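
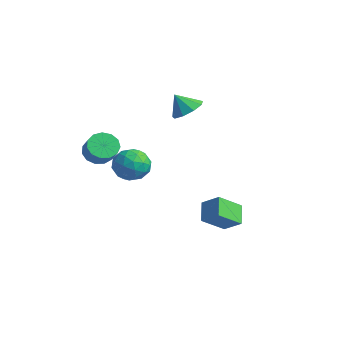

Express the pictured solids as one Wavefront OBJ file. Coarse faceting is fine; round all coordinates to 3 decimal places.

v -2.523 1.403 0.343
v -1.902 1.715 0.815
v -2.997 0.997 1.237
v -2.325 2.101 0.766
v -2.84 2.161 0.519
v -3.207 1.865 0.19
v -3.254 1.354 -0.067
v -2.959 0.865 -0.133
v -2.46 0.628 0.025
v -1.99 0.754 0.331
v -1.77 1.183 0.643
v 2.024 -1.194 -2.775
v 2.798 -0.863 -2.182
v 2.18 -0.068 -3.609
v 2.955 0.263 -3.016
v 2.725 -1.743 -3.384
v 3.5 -1.412 -2.791
v 2.882 -0.617 -4.218
v 3.656 -0.286 -3.625
v -3.548 -1.235 -2.049
v -2.888 -0.638 -2.401
v -2.652 -2.442 -2.419
v -1.992 -1.845 -2.771
v -2.155 -1.876 -1.829
v -2.709 -1.13 -1.6
v -2.831 -1.95 -3.22
v -3.385 -1.204 -2.991
v -2.445 -1.08 -3.125
v -2.028 -1.034 -2.265
v -3.512 -2.046 -2.555
v -3.095 -2 -1.695
v -3.297 -0.83 -2.192
v -2.243 -2.25 -2.628
v -2.339 -2.268 -2.074
v -1.952 -1.917 -2.281
v -3.191 -1.119 -1.722
v -2.804 -0.768 -1.929
v -2.373 -1.496 -1.592
v -2.736 -2.312 -2.891
v -2.349 -1.961 -3.098
v -3.588 -1.163 -2.539
v -3.201 -0.812 -2.746
v -3.167 -1.584 -3.228
v -2.649 -0.739 -2.825
v -2.122 -1.449 -3.042
v -2.615 -1.511 -3.306
v -2.94 -1.072 -3.172
v -2.403 -0.712 -2.32
v -1.877 -1.422 -2.537
v -1.973 -1.44 -1.983
v -2.298 -1.001 -1.849
v -2.143 -0.972 -2.745
v -3.663 -1.658 -2.283
v -3.137 -2.368 -2.5
v -3.242 -2.079 -2.971
v -3.567 -1.64 -2.837
v -3.418 -1.631 -1.778
v -2.891 -2.341 -1.995
v -2.6 -2.008 -1.648
v -2.925 -1.569 -1.514
v -3.397 -2.108 -2.075
v -2.652 -3.379 -0.93
v -2.284 -3.807 -1.424
v -1.521 -4.03 -0.664
v -1.888 -3.601 -0.17
v -2.128 -3.417 -1.466
v -1.365 -3.639 -0.706
v -2.139 -3.014 -1.338
v -1.376 -3.237 -0.578
v -2.312 -2.727 -1.081
v -1.549 -2.95 -0.32
v -2.593 -2.647 -0.775
v -1.83 -2.87 -0.015
v -2.892 -2.8 -0.519
v -2.129 -3.022 0.241
v -3.116 -3.136 -0.393
v -2.353 -3.358 0.367
v -3.191 -3.549 -0.438
v -2.428 -3.772 0.322
v -3.096 -3.908 -0.639
v -2.333 -4.131 0.121
v -2.859 -4.099 -0.933
v -2.096 -4.322 -0.172
v -2.557 -4.062 -1.225
v -1.794 -4.284 -0.465
f 2 1 4
f 2 4 3
f 4 1 5
f 4 5 3
f 5 1 6
f 5 6 3
f 6 1 7
f 6 7 3
f 7 1 8
f 7 8 3
f 8 1 9
f 8 9 3
f 9 1 10
f 9 10 3
f 10 1 11
f 10 11 3
f 11 1 2
f 11 2 3
f 13 15 12
f 16 13 12
f 12 15 14
f 14 16 12
f 13 19 15
f 17 13 16
f 17 19 13
f 15 19 14
f 18 16 14
f 14 19 18
f 18 17 16
f 19 17 18
f 20 57 36
f 57 31 60
f 36 60 25
f 57 60 36
f 20 36 32
f 36 25 37
f 32 37 21
f 36 37 32
f 20 32 41
f 32 21 42
f 41 42 27
f 32 42 41
f 20 41 53
f 41 27 56
f 53 56 30
f 41 56 53
f 20 53 57
f 53 30 61
f 57 61 31
f 53 61 57
f 21 37 48
f 37 25 51
f 48 51 29
f 37 51 48
f 25 60 38
f 60 31 59
f 38 59 24
f 60 59 38
f 31 61 58
f 61 30 54
f 58 54 22
f 61 54 58
f 30 56 55
f 56 27 43
f 55 43 26
f 56 43 55
f 27 42 47
f 42 21 44
f 47 44 28
f 42 44 47
f 23 49 35
f 49 29 50
f 35 50 24
f 49 50 35
f 23 35 33
f 35 24 34
f 33 34 22
f 35 34 33
f 23 33 40
f 33 22 39
f 40 39 26
f 33 39 40
f 23 40 45
f 40 26 46
f 45 46 28
f 40 46 45
f 23 45 49
f 45 28 52
f 49 52 29
f 45 52 49
f 24 50 38
f 50 29 51
f 38 51 25
f 50 51 38
f 22 34 58
f 34 24 59
f 58 59 31
f 34 59 58
f 26 39 55
f 39 22 54
f 55 54 30
f 39 54 55
f 28 46 47
f 46 26 43
f 47 43 27
f 46 43 47
f 29 52 48
f 52 28 44
f 48 44 21
f 52 44 48
f 63 62 66
f 63 66 64
f 64 66 67
f 64 67 65
f 66 62 68
f 66 68 67
f 67 68 69
f 67 69 65
f 68 62 70
f 68 70 69
f 69 70 71
f 69 71 65
f 70 62 72
f 70 72 71
f 71 72 73
f 71 73 65
f 72 62 74
f 72 74 73
f 73 74 75
f 73 75 65
f 74 62 76
f 74 76 75
f 75 76 77
f 75 77 65
f 76 62 78
f 76 78 77
f 77 78 79
f 77 79 65
f 78 62 80
f 78 80 79
f 79 80 81
f 79 81 65
f 80 62 82
f 80 82 81
f 81 82 83
f 81 83 65
f 82 62 84
f 82 84 83
f 83 84 85
f 83 85 65
f 84 62 63
f 84 63 85
f 85 63 64
f 85 64 65



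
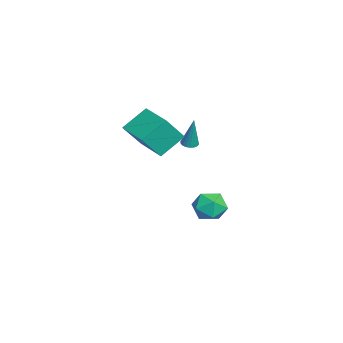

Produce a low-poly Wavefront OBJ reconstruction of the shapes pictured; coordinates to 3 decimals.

v -3.801 1.755 0.437
v -3.331 1.57 0.363
v -3.399 1.985 2.403
v -3.303 1.793 0.331
v -3.374 2.008 0.32
v -3.529 2.173 0.332
v -3.738 2.256 0.365
v -3.959 2.239 0.413
v -4.149 2.126 0.465
v -4.27 1.94 0.511
v -4.298 1.717 0.543
v -4.228 1.501 0.554
v -4.072 1.336 0.541
v -3.863 1.254 0.508
v -3.642 1.271 0.461
v -3.452 1.383 0.409
v -3.235 3.61 -4.057
v -2.431 3.349 -4.768
v -2.649 2.351 -2.932
v -1.845 2.09 -3.643
v -1.821 3.059 -3.114
v -2.183 3.837 -3.809
v -2.897 1.863 -3.891
v -3.259 2.641 -4.586
v -2.222 2.269 -4.665
v -1.557 3.008 -4.184
v -3.523 2.692 -3.516
v -2.858 3.431 -3.035
v -1.387 -0.847 1.648
v -0.839 -1.808 3.119
v -2.113 0.395 2.731
v -1.565 -0.566 4.201
v 0.465 0.226 1.659
v 1.013 -0.735 3.129
v -0.261 1.468 2.741
v 0.287 0.507 4.212
f 2 1 4
f 2 4 3
f 4 1 5
f 4 5 3
f 5 1 6
f 5 6 3
f 6 1 7
f 6 7 3
f 7 1 8
f 7 8 3
f 8 1 9
f 8 9 3
f 9 1 10
f 9 10 3
f 10 1 11
f 10 11 3
f 11 1 12
f 11 12 3
f 12 1 13
f 12 13 3
f 13 1 14
f 13 14 3
f 14 1 15
f 14 15 3
f 15 1 16
f 15 16 3
f 16 1 2
f 16 2 3
f 17 28 22
f 17 22 18
f 17 18 24
f 17 24 27
f 17 27 28
f 18 22 26
f 22 28 21
f 28 27 19
f 27 24 23
f 24 18 25
f 20 26 21
f 20 21 19
f 20 19 23
f 20 23 25
f 20 25 26
f 21 26 22
f 19 21 28
f 23 19 27
f 25 23 24
f 26 25 18
f 30 32 29
f 33 30 29
f 29 32 31
f 31 33 29
f 30 36 32
f 34 30 33
f 34 36 30
f 32 36 31
f 35 33 31
f 31 36 35
f 35 34 33
f 36 34 35



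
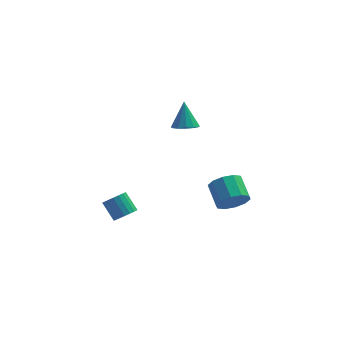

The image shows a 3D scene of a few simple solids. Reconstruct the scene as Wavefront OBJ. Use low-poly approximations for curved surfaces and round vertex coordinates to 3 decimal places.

v 1.607 3.503 1.274
v 2.037 3.861 1.089
v 1.573 4.117 2.386
v 1.751 4.006 1.001
v 1.419 3.99 1
v 1.147 3.82 1.085
v 1.02 3.549 1.231
v 1.08 3.264 1.391
v 1.307 3.054 1.513
v 1.629 2.987 1.56
v 1.944 3.084 1.516
v 2.152 3.314 1.396
v 2.187 3.603 1.236
v -0.886 3.222 -4.099
v -0.475 3.6 -4.136
v -0.943 4.177 -3.438
v -1.354 3.798 -3.401
v -0.637 3.677 -4.309
v -1.105 4.254 -3.61
v -0.849 3.664 -4.44
v -1.317 4.241 -3.741
v -1.068 3.564 -4.504
v -1.536 4.141 -3.805
v -1.25 3.395 -4.487
v -1.719 3.972 -3.788
v -1.361 3.193 -4.394
v -1.829 3.769 -3.695
v -1.378 2.995 -4.242
v -1.846 3.572 -3.544
v -1.297 2.843 -4.062
v -1.765 3.42 -3.364
v -1.135 2.766 -3.89
v -1.603 3.343 -3.191
v -0.923 2.779 -3.759
v -1.391 3.356 -3.06
v -0.704 2.879 -3.695
v -1.172 3.456 -2.996
v -0.521 3.048 -3.712
v -0.99 3.625 -3.013
v -0.411 3.251 -3.805
v -0.879 3.827 -3.106
v -0.394 3.448 -3.956
v -0.862 4.025 -3.258
v 3.555 2.658 -2.896
v 3.878 2.413 -2.253
v 3.588 3.378 -1.741
v 3.265 3.622 -2.384
v 4.204 2.643 -2.501
v 3.914 3.608 -1.989
v 4.282 2.878 -2.9
v 3.993 3.843 -2.388
v 4.083 3.029 -3.297
v 3.793 3.994 -2.785
v 3.682 3.038 -3.542
v 3.392 4.003 -3.03
v 3.232 2.902 -3.539
v 2.942 3.867 -3.027
v 2.906 2.672 -3.291
v 2.616 3.637 -2.779
v 2.827 2.437 -2.892
v 2.538 3.402 -2.38
v 3.027 2.286 -2.495
v 2.737 3.251 -1.983
v 3.428 2.277 -2.25
v 3.138 3.242 -1.738
f 2 1 4
f 2 4 3
f 4 1 5
f 4 5 3
f 5 1 6
f 5 6 3
f 6 1 7
f 6 7 3
f 7 1 8
f 7 8 3
f 8 1 9
f 8 9 3
f 9 1 10
f 9 10 3
f 10 1 11
f 10 11 3
f 11 1 12
f 11 12 3
f 12 1 13
f 12 13 3
f 13 1 2
f 13 2 3
f 15 14 18
f 15 18 16
f 16 18 19
f 16 19 17
f 18 14 20
f 18 20 19
f 19 20 21
f 19 21 17
f 20 14 22
f 20 22 21
f 21 22 23
f 21 23 17
f 22 14 24
f 22 24 23
f 23 24 25
f 23 25 17
f 24 14 26
f 24 26 25
f 25 26 27
f 25 27 17
f 26 14 28
f 26 28 27
f 27 28 29
f 27 29 17
f 28 14 30
f 28 30 29
f 29 30 31
f 29 31 17
f 30 14 32
f 30 32 31
f 31 32 33
f 31 33 17
f 32 14 34
f 32 34 33
f 33 34 35
f 33 35 17
f 34 14 36
f 34 36 35
f 35 36 37
f 35 37 17
f 36 14 38
f 36 38 37
f 37 38 39
f 37 39 17
f 38 14 40
f 38 40 39
f 39 40 41
f 39 41 17
f 40 14 42
f 40 42 41
f 41 42 43
f 41 43 17
f 42 14 15
f 42 15 43
f 43 15 16
f 43 16 17
f 45 44 48
f 45 48 46
f 46 48 49
f 46 49 47
f 48 44 50
f 48 50 49
f 49 50 51
f 49 51 47
f 50 44 52
f 50 52 51
f 51 52 53
f 51 53 47
f 52 44 54
f 52 54 53
f 53 54 55
f 53 55 47
f 54 44 56
f 54 56 55
f 55 56 57
f 55 57 47
f 56 44 58
f 56 58 57
f 57 58 59
f 57 59 47
f 58 44 60
f 58 60 59
f 59 60 61
f 59 61 47
f 60 44 62
f 60 62 61
f 61 62 63
f 61 63 47
f 62 44 64
f 62 64 63
f 63 64 65
f 63 65 47
f 64 44 45
f 64 45 65
f 65 45 46
f 65 46 47



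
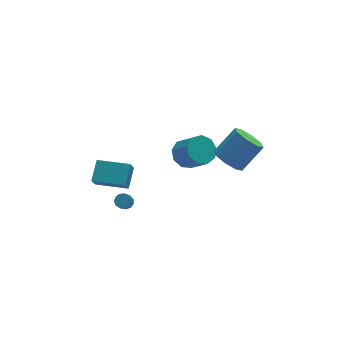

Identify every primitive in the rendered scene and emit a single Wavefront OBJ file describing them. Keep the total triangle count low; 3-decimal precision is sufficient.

v 0.834 0.584 0.393
v 1.785 0.704 0.077
v 2.338 -0.385 1.331
v 1.386 -0.504 1.647
v 1.634 1.178 0.556
v 2.187 0.09 1.81
v 1.108 1.375 0.958
v 1.661 0.287 2.212
v 0.454 1.201 1.096
v 1.006 0.113 2.35
v -0.023 0.739 0.905
v 0.53 -0.349 2.159
v -0.099 0.204 0.474
v 0.454 -0.884 1.728
v 0.262 -0.153 0.006
v 0.815 -1.241 1.26
v 0.89 -0.165 -0.282
v 1.443 -1.253 0.972
v 1.492 0.173 -0.254
v 2.044 -0.915 1
v 2.4 -2.042 1.693
v 3.14 -2.108 0.965
v 4.56 -1.784 2.379
v 3.82 -1.718 3.107
v 2.874 -1.364 1.062
v 4.294 -1.04 2.476
v 2.33 -1.017 1.528
v 3.75 -0.693 2.943
v 1.827 -1.271 2.091
v 3.247 -0.947 3.506
v 1.66 -1.976 2.421
v 3.08 -1.652 3.835
v 1.926 -2.72 2.324
v 3.346 -2.396 3.738
v 2.47 -3.067 1.857
v 3.89 -2.743 3.272
v 2.973 -2.813 1.294
v 4.393 -2.489 2.709
v -3.286 -0.317 -1.989
v -2.866 -0.601 -2.038
v -3.233 -1.307 -1.1
v -3.654 -1.023 -1.051
v -2.8 -0.391 -1.854
v -3.168 -1.096 -0.916
v -2.889 -0.157 -1.713
v -3.256 -0.862 -0.775
v -3.104 0.026 -1.659
v -3.471 -0.679 -0.721
v -3.377 0.1 -1.71
v -3.744 -0.605 -0.772
v -3.621 0.042 -1.85
v -3.988 -0.664 -0.912
v -3.759 -0.131 -2.034
v -4.126 -0.836 -1.096
v -3.747 -0.363 -2.204
v -4.114 -1.068 -1.266
v -3.588 -0.58 -2.305
v -3.956 -1.285 -1.367
v -3.334 -0.714 -2.306
v -3.702 -1.419 -1.368
v -3.065 -0.722 -2.207
v -3.432 -1.427 -1.269
v -4.809 0.556 -0.579
v -5.132 0.206 0.231
v -4.119 1.625 0.157
v -4.442 1.275 0.967
v -3.158 -0.615 -0.427
v -3.481 -0.965 0.383
v -2.468 0.454 0.309
v -2.791 0.104 1.119
f 2 1 5
f 2 5 3
f 3 5 6
f 3 6 4
f 5 1 7
f 5 7 6
f 6 7 8
f 6 8 4
f 7 1 9
f 7 9 8
f 8 9 10
f 8 10 4
f 9 1 11
f 9 11 10
f 10 11 12
f 10 12 4
f 11 1 13
f 11 13 12
f 12 13 14
f 12 14 4
f 13 1 15
f 13 15 14
f 14 15 16
f 14 16 4
f 15 1 17
f 15 17 16
f 16 17 18
f 16 18 4
f 17 1 19
f 17 19 18
f 18 19 20
f 18 20 4
f 19 1 2
f 19 2 20
f 20 2 3
f 20 3 4
f 22 21 25
f 22 25 23
f 23 25 26
f 23 26 24
f 25 21 27
f 25 27 26
f 26 27 28
f 26 28 24
f 27 21 29
f 27 29 28
f 28 29 30
f 28 30 24
f 29 21 31
f 29 31 30
f 30 31 32
f 30 32 24
f 31 21 33
f 31 33 32
f 32 33 34
f 32 34 24
f 33 21 35
f 33 35 34
f 34 35 36
f 34 36 24
f 35 21 37
f 35 37 36
f 36 37 38
f 36 38 24
f 37 21 22
f 37 22 38
f 38 22 23
f 38 23 24
f 40 39 43
f 40 43 41
f 41 43 44
f 41 44 42
f 43 39 45
f 43 45 44
f 44 45 46
f 44 46 42
f 45 39 47
f 45 47 46
f 46 47 48
f 46 48 42
f 47 39 49
f 47 49 48
f 48 49 50
f 48 50 42
f 49 39 51
f 49 51 50
f 50 51 52
f 50 52 42
f 51 39 53
f 51 53 52
f 52 53 54
f 52 54 42
f 53 39 55
f 53 55 54
f 54 55 56
f 54 56 42
f 55 39 57
f 55 57 56
f 56 57 58
f 56 58 42
f 57 39 59
f 57 59 58
f 58 59 60
f 58 60 42
f 59 39 61
f 59 61 60
f 60 61 62
f 60 62 42
f 61 39 40
f 61 40 62
f 62 40 41
f 62 41 42
f 64 66 63
f 67 64 63
f 63 66 65
f 65 67 63
f 64 70 66
f 68 64 67
f 68 70 64
f 66 70 65
f 69 67 65
f 65 70 69
f 69 68 67
f 70 68 69



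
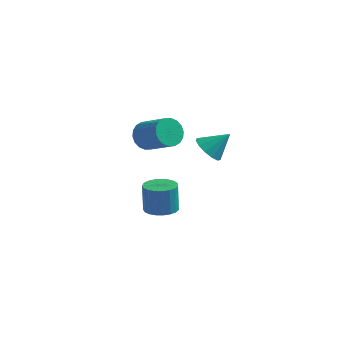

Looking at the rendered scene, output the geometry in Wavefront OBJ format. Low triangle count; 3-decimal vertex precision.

v 0.779 3.473 0.966
v 1.304 3.964 0.2
v 1.901 4.127 2.154
v 0.888 4.342 0.386
v 0.437 4.443 0.755
v 0.095 4.237 1.192
v -0.03 3.788 1.556
v 0.102 3.24 1.734
v 0.449 2.765 1.667
v 0.901 2.515 1.378
v 1.314 2.57 0.958
v 1.557 2.911 0.541
v 1.553 3.431 0.258
v -2.114 1.003 3.015
v -1.495 1.494 2.386
v 0.193 0.789 3.496
v -0.426 0.297 4.125
v -1.577 1.8 2.705
v 0.111 1.095 3.815
v -1.765 1.948 3.085
v -0.077 1.242 4.196
v -2.023 1.909 3.452
v -0.335 1.203 4.562
v -2.298 1.69 3.732
v -0.61 0.984 4.842
v -2.537 1.335 3.87
v -0.849 0.63 4.98
v -2.692 0.915 3.838
v -1.004 0.209 4.948
v -2.733 0.511 3.644
v -1.045 -0.194 4.754
v -2.651 0.205 3.325
v -0.963 -0.5 4.435
v -2.463 0.058 2.944
v -0.775 -0.648 4.055
v -2.205 0.097 2.578
v -0.517 -0.609 3.688
v -1.93 0.316 2.298
v -0.242 -0.39 3.408
v -1.691 0.67 2.16
v -0.003 -0.035 3.27
v -1.536 1.091 2.192
v 0.152 0.385 3.302
v -1.938 2.882 -4.56
v -1.053 3.483 -4.577
v -1.216 3.778 -2.677
v -2.102 3.178 -2.66
v -1.371 3.785 -4.652
v -1.534 4.08 -2.751
v -1.787 3.931 -4.71
v -1.951 4.226 -2.81
v -2.23 3.896 -4.743
v -2.393 4.191 -2.842
v -2.621 3.685 -4.744
v -2.785 3.98 -2.843
v -2.895 3.336 -4.713
v -3.059 3.631 -2.813
v -3.004 2.908 -4.656
v -3.167 3.203 -2.755
v -2.928 2.476 -4.582
v -3.091 2.771 -2.682
v -2.681 2.114 -4.505
v -2.844 2.409 -2.604
v -2.305 1.885 -4.437
v -2.469 2.18 -2.537
v -1.867 1.828 -4.39
v -2.03 2.124 -2.49
v -1.44 1.954 -4.373
v -1.604 2.249 -2.473
v -1.1 2.24 -4.388
v -1.263 2.535 -2.488
v -0.904 2.637 -4.433
v -1.068 2.933 -2.533
v -0.888 3.077 -4.5
v -1.051 3.372 -2.6
f 2 1 4
f 2 4 3
f 4 1 5
f 4 5 3
f 5 1 6
f 5 6 3
f 6 1 7
f 6 7 3
f 7 1 8
f 7 8 3
f 8 1 9
f 8 9 3
f 9 1 10
f 9 10 3
f 10 1 11
f 10 11 3
f 11 1 12
f 11 12 3
f 12 1 13
f 12 13 3
f 13 1 2
f 13 2 3
f 15 14 18
f 15 18 16
f 16 18 19
f 16 19 17
f 18 14 20
f 18 20 19
f 19 20 21
f 19 21 17
f 20 14 22
f 20 22 21
f 21 22 23
f 21 23 17
f 22 14 24
f 22 24 23
f 23 24 25
f 23 25 17
f 24 14 26
f 24 26 25
f 25 26 27
f 25 27 17
f 26 14 28
f 26 28 27
f 27 28 29
f 27 29 17
f 28 14 30
f 28 30 29
f 29 30 31
f 29 31 17
f 30 14 32
f 30 32 31
f 31 32 33
f 31 33 17
f 32 14 34
f 32 34 33
f 33 34 35
f 33 35 17
f 34 14 36
f 34 36 35
f 35 36 37
f 35 37 17
f 36 14 38
f 36 38 37
f 37 38 39
f 37 39 17
f 38 14 40
f 38 40 39
f 39 40 41
f 39 41 17
f 40 14 42
f 40 42 41
f 41 42 43
f 41 43 17
f 42 14 15
f 42 15 43
f 43 15 16
f 43 16 17
f 45 44 48
f 45 48 46
f 46 48 49
f 46 49 47
f 48 44 50
f 48 50 49
f 49 50 51
f 49 51 47
f 50 44 52
f 50 52 51
f 51 52 53
f 51 53 47
f 52 44 54
f 52 54 53
f 53 54 55
f 53 55 47
f 54 44 56
f 54 56 55
f 55 56 57
f 55 57 47
f 56 44 58
f 56 58 57
f 57 58 59
f 57 59 47
f 58 44 60
f 58 60 59
f 59 60 61
f 59 61 47
f 60 44 62
f 60 62 61
f 61 62 63
f 61 63 47
f 62 44 64
f 62 64 63
f 63 64 65
f 63 65 47
f 64 44 66
f 64 66 65
f 65 66 67
f 65 67 47
f 66 44 68
f 66 68 67
f 67 68 69
f 67 69 47
f 68 44 70
f 68 70 69
f 69 70 71
f 69 71 47
f 70 44 72
f 70 72 71
f 71 72 73
f 71 73 47
f 72 44 74
f 72 74 73
f 73 74 75
f 73 75 47
f 74 44 45
f 74 45 75
f 75 45 46
f 75 46 47



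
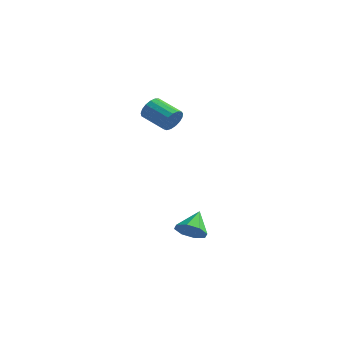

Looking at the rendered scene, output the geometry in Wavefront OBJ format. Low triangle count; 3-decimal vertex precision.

v 3.983 -2.393 -0.152
v 4.577 -2.575 0.286
v 3.757 -1.387 0.572
v 4.724 -2.225 -0.155
v 4.437 -1.974 -0.594
v 3.884 -1.968 -0.774
v 3.389 -2.212 -0.59
v 3.241 -2.561 -0.149
v 3.528 -2.813 0.29
v 4.081 -2.818 0.471
v -1.185 3.67 2.94
v -0.976 4.024 3.469
v -2.346 4.144 3.929
v -2.555 3.79 3.4
v -1.032 4.247 3.245
v -2.402 4.367 3.705
v -1.123 4.337 2.951
v -2.493 4.457 3.411
v -1.228 4.275 2.654
v -2.598 4.395 3.115
v -1.323 4.074 2.423
v -2.693 4.194 2.884
v -1.387 3.78 2.31
v -2.757 3.9 2.771
v -1.404 3.461 2.342
v -2.774 3.582 2.802
v -1.372 3.191 2.51
v -2.741 3.311 2.971
v -1.296 3.03 2.777
v -2.666 3.15 3.238
v -1.195 3.015 3.081
v -2.565 3.135 3.542
v -1.092 3.151 3.353
v -2.462 3.271 3.813
v -1.01 3.405 3.53
v -2.38 3.525 3.99
v -0.968 3.721 3.572
v -2.338 3.841 4.032
f 2 1 4
f 2 4 3
f 4 1 5
f 4 5 3
f 5 1 6
f 5 6 3
f 6 1 7
f 6 7 3
f 7 1 8
f 7 8 3
f 8 1 9
f 8 9 3
f 9 1 10
f 9 10 3
f 10 1 2
f 10 2 3
f 12 11 15
f 12 15 13
f 13 15 16
f 13 16 14
f 15 11 17
f 15 17 16
f 16 17 18
f 16 18 14
f 17 11 19
f 17 19 18
f 18 19 20
f 18 20 14
f 19 11 21
f 19 21 20
f 20 21 22
f 20 22 14
f 21 11 23
f 21 23 22
f 22 23 24
f 22 24 14
f 23 11 25
f 23 25 24
f 24 25 26
f 24 26 14
f 25 11 27
f 25 27 26
f 26 27 28
f 26 28 14
f 27 11 29
f 27 29 28
f 28 29 30
f 28 30 14
f 29 11 31
f 29 31 30
f 30 31 32
f 30 32 14
f 31 11 33
f 31 33 32
f 32 33 34
f 32 34 14
f 33 11 35
f 33 35 34
f 34 35 36
f 34 36 14
f 35 11 37
f 35 37 36
f 36 37 38
f 36 38 14
f 37 11 12
f 37 12 38
f 38 12 13
f 38 13 14



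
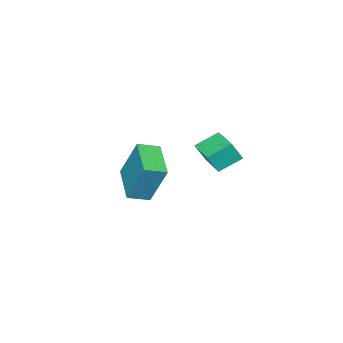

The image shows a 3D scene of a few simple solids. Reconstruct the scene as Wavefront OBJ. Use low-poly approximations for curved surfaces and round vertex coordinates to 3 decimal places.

v 1.465 -4.667 -1.512
v 1.455 -3.898 0.137
v 0.794 -4.138 -1.763
v 0.784 -3.369 -0.113
v 2.536 -3.551 -2.027
v 2.526 -2.782 -0.377
v 1.865 -3.022 -2.277
v 1.855 -2.253 -0.628
v 2.307 -0.312 0.828
v 2.638 -0.548 1.575
v 1.574 0.171 1.306
v 1.904 -0.065 2.053
v 2.976 0.685 0.847
v 3.306 0.449 1.594
v 2.242 1.168 1.325
v 2.573 0.932 2.072
f 2 4 1
f 5 2 1
f 1 4 3
f 3 5 1
f 2 8 4
f 6 2 5
f 6 8 2
f 4 8 3
f 7 5 3
f 3 8 7
f 7 6 5
f 8 6 7
f 10 12 9
f 13 10 9
f 9 12 11
f 11 13 9
f 10 16 12
f 14 10 13
f 14 16 10
f 12 16 11
f 15 13 11
f 11 16 15
f 15 14 13
f 16 14 15



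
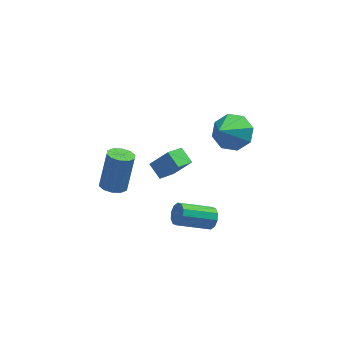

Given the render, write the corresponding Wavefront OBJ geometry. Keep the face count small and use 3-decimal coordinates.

v -2.949 0.3 0.327
v -2.583 0.712 0.118
v -2.264 1.233 1.704
v -2.631 0.82 1.913
v -2.917 0.858 0.137
v -2.598 1.378 1.724
v -3.263 0.79 0.229
v -2.945 1.31 1.816
v -3.49 0.535 0.358
v -3.171 1.055 1.945
v -3.51 0.19 0.475
v -3.191 0.71 2.062
v -3.316 -0.113 0.536
v -2.997 0.408 2.122
v -2.982 -0.258 0.516
v -2.663 0.262 2.103
v -2.635 -0.19 0.424
v -2.317 0.33 2.011
v -2.409 0.065 0.295
v -2.09 0.585 1.882
v -2.389 0.41 0.178
v -2.07 0.93 1.765
v -0.364 1.2 0.664
v -0.786 1.766 1.061
v -1.109 1.23 -0.172
v -1.532 1.796 0.225
v 0.192 1.944 0.195
v -0.231 2.51 0.592
v -0.554 1.974 -0.641
v -0.976 2.54 -0.244
v 1.785 1.508 2.702
v 2.236 1.96 3.293
v 1.195 0.192 4.158
v 1.608 2.175 3.232
v 1.084 1.998 2.861
v 0.971 1.535 2.396
v 1.334 1.056 2.111
v 1.962 0.842 2.171
v 2.486 1.018 2.543
v 2.599 1.481 3.007
v 0.975 0.461 -2.086
v 1.21 0.081 -1.801
v -0.18 -0.261 -1.11
v -0.415 0.119 -1.394
v 1.227 0.36 -1.63
v -0.164 0.018 -0.939
v 1.147 0.677 -1.634
v -0.243 0.336 -0.942
v 1.002 0.912 -1.809
v -0.389 0.571 -1.118
v 0.846 0.975 -2.091
v -0.544 0.633 -1.399
v 0.74 0.841 -2.37
v -0.65 0.499 -1.679
v 0.724 0.562 -2.541
v -0.667 0.22 -1.85
v 0.803 0.244 -2.538
v -0.587 -0.097 -1.846
v 0.949 0.009 -2.362
v -0.442 -0.332 -1.671
v 1.104 -0.053 -2.081
v -0.286 -0.395 -1.389
f 2 1 5
f 2 5 3
f 3 5 6
f 3 6 4
f 5 1 7
f 5 7 6
f 6 7 8
f 6 8 4
f 7 1 9
f 7 9 8
f 8 9 10
f 8 10 4
f 9 1 11
f 9 11 10
f 10 11 12
f 10 12 4
f 11 1 13
f 11 13 12
f 12 13 14
f 12 14 4
f 13 1 15
f 13 15 14
f 14 15 16
f 14 16 4
f 15 1 17
f 15 17 16
f 16 17 18
f 16 18 4
f 17 1 19
f 17 19 18
f 18 19 20
f 18 20 4
f 19 1 21
f 19 21 20
f 20 21 22
f 20 22 4
f 21 1 2
f 21 2 22
f 22 2 3
f 22 3 4
f 24 26 23
f 27 24 23
f 23 26 25
f 25 27 23
f 24 30 26
f 28 24 27
f 28 30 24
f 26 30 25
f 29 27 25
f 25 30 29
f 29 28 27
f 30 28 29
f 32 31 34
f 32 34 33
f 34 31 35
f 34 35 33
f 35 31 36
f 35 36 33
f 36 31 37
f 36 37 33
f 37 31 38
f 37 38 33
f 38 31 39
f 38 39 33
f 39 31 40
f 39 40 33
f 40 31 32
f 40 32 33
f 42 41 45
f 42 45 43
f 43 45 46
f 43 46 44
f 45 41 47
f 45 47 46
f 46 47 48
f 46 48 44
f 47 41 49
f 47 49 48
f 48 49 50
f 48 50 44
f 49 41 51
f 49 51 50
f 50 51 52
f 50 52 44
f 51 41 53
f 51 53 52
f 52 53 54
f 52 54 44
f 53 41 55
f 53 55 54
f 54 55 56
f 54 56 44
f 55 41 57
f 55 57 56
f 56 57 58
f 56 58 44
f 57 41 59
f 57 59 58
f 58 59 60
f 58 60 44
f 59 41 61
f 59 61 60
f 60 61 62
f 60 62 44
f 61 41 42
f 61 42 62
f 62 42 43
f 62 43 44



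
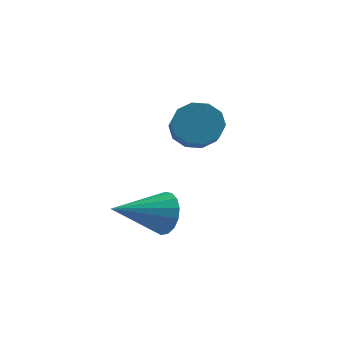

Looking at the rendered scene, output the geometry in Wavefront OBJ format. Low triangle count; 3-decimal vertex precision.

v 0.047 0.181 1.186
v 0.378 -0.145 0.474
v 0.803 -1.087 1.102
v 0.473 -0.761 1.814
v 0.74 0.166 0.694
v 1.166 -0.777 1.322
v 0.838 0.482 1.102
v 1.263 -0.46 1.73
v 0.633 0.683 1.542
v 1.059 -0.259 2.17
v 0.205 0.693 1.846
v 0.631 -0.249 2.474
v -0.283 0.507 1.898
v 0.142 -0.435 2.526
v -0.646 0.197 1.678
v -0.22 -0.746 2.306
v -0.743 -0.12 1.27
v -0.318 -1.062 1.898
v -0.539 -0.321 0.83
v -0.113 -1.263 1.458
v -0.111 -0.331 0.526
v 0.315 -1.273 1.154
v 0.238 -3.118 -1.068
v 0.654 -3.179 -0.352
v -0.978 -4.422 -0.472
v 0.385 -2.896 -0.282
v 0.082 -2.663 -0.391
v -0.185 -2.535 -0.656
v -0.355 -2.54 -1.015
v -0.389 -2.678 -1.386
v -0.279 -2.916 -1.684
v -0.051 -3.201 -1.841
v 0.244 -3.467 -1.821
v 0.537 -3.653 -1.628
v 0.762 -3.716 -1.307
v 0.867 -3.642 -0.931
v 0.828 -3.449 -0.586
f 2 1 5
f 2 5 3
f 3 5 6
f 3 6 4
f 5 1 7
f 5 7 6
f 6 7 8
f 6 8 4
f 7 1 9
f 7 9 8
f 8 9 10
f 8 10 4
f 9 1 11
f 9 11 10
f 10 11 12
f 10 12 4
f 11 1 13
f 11 13 12
f 12 13 14
f 12 14 4
f 13 1 15
f 13 15 14
f 14 15 16
f 14 16 4
f 15 1 17
f 15 17 16
f 16 17 18
f 16 18 4
f 17 1 19
f 17 19 18
f 18 19 20
f 18 20 4
f 19 1 21
f 19 21 20
f 20 21 22
f 20 22 4
f 21 1 2
f 21 2 22
f 22 2 3
f 22 3 4
f 24 23 26
f 24 26 25
f 26 23 27
f 26 27 25
f 27 23 28
f 27 28 25
f 28 23 29
f 28 29 25
f 29 23 30
f 29 30 25
f 30 23 31
f 30 31 25
f 31 23 32
f 31 32 25
f 32 23 33
f 32 33 25
f 33 23 34
f 33 34 25
f 34 23 35
f 34 35 25
f 35 23 36
f 35 36 25
f 36 23 37
f 36 37 25
f 37 23 24
f 37 24 25



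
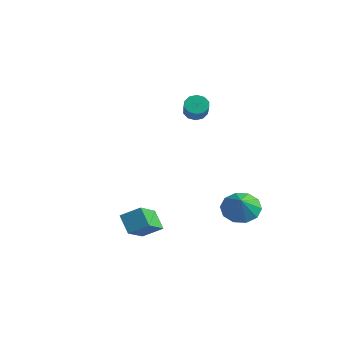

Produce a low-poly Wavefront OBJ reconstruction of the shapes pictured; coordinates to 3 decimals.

v 1.373 3.21 -3.603
v 2.028 3.924 -3.634
v 2.047 2.63 -2.737
v 1.619 4.067 -3.22
v 1.115 3.881 -2.952
v 0.71 3.44 -2.933
v 0.559 2.91 -3.17
v 0.718 2.495 -3.572
v 1.128 2.353 -3.986
v 1.632 2.538 -4.253
v 2.036 2.98 -4.272
v 2.188 3.509 -4.036
v 1.103 -2.281 -3.986
v 1.733 -3.547 -3.216
v 0.343 -2.171 -3.184
v 0.973 -3.437 -2.414
v 1.767 -1.623 -3.446
v 2.397 -2.889 -2.676
v 1.007 -1.513 -2.644
v 1.637 -2.779 -1.874
v -1.405 2.725 1.918
v -0.961 2.813 1.523
v -0.212 2.283 2.248
v -0.655 2.195 2.642
v -0.973 3.107 1.75
v -0.223 2.576 2.475
v -1.15 3.254 2.041
v -0.4 2.724 2.766
v -1.424 3.2 2.284
v -0.674 2.669 3.009
v -1.691 2.964 2.388
v -0.941 2.433 3.113
v -1.848 2.637 2.312
v -1.099 2.107 3.037
v -1.837 2.344 2.085
v -1.087 1.813 2.81
v -1.66 2.196 1.794
v -0.91 1.666 2.519
v -1.386 2.251 1.551
v -0.636 1.72 2.276
v -1.119 2.487 1.447
v -0.369 1.956 2.172
f 2 1 4
f 2 4 3
f 4 1 5
f 4 5 3
f 5 1 6
f 5 6 3
f 6 1 7
f 6 7 3
f 7 1 8
f 7 8 3
f 8 1 9
f 8 9 3
f 9 1 10
f 9 10 3
f 10 1 11
f 10 11 3
f 11 1 12
f 11 12 3
f 12 1 2
f 12 2 3
f 14 16 13
f 17 14 13
f 13 16 15
f 15 17 13
f 14 20 16
f 18 14 17
f 18 20 14
f 16 20 15
f 19 17 15
f 15 20 19
f 19 18 17
f 20 18 19
f 22 21 25
f 22 25 23
f 23 25 26
f 23 26 24
f 25 21 27
f 25 27 26
f 26 27 28
f 26 28 24
f 27 21 29
f 27 29 28
f 28 29 30
f 28 30 24
f 29 21 31
f 29 31 30
f 30 31 32
f 30 32 24
f 31 21 33
f 31 33 32
f 32 33 34
f 32 34 24
f 33 21 35
f 33 35 34
f 34 35 36
f 34 36 24
f 35 21 37
f 35 37 36
f 36 37 38
f 36 38 24
f 37 21 39
f 37 39 38
f 38 39 40
f 38 40 24
f 39 21 41
f 39 41 40
f 40 41 42
f 40 42 24
f 41 21 22
f 41 22 42
f 42 22 23
f 42 23 24



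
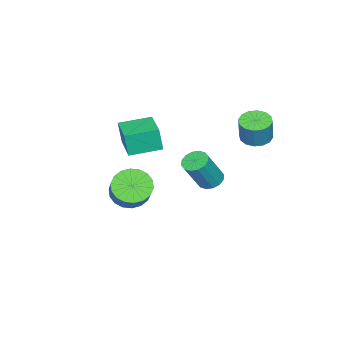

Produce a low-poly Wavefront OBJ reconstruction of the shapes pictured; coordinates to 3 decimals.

v 1.529 -2.178 0.882
v 2.256 -2.18 0.196
v 3.558 -1.344 1.571
v 2.831 -1.342 2.258
v 2.064 -1.783 0.136
v 3.366 -0.947 1.511
v 1.767 -1.464 0.224
v 3.068 -0.628 1.599
v 1.422 -1.287 0.442
v 2.723 -0.45 1.817
v 1.098 -1.286 0.748
v 2.4 -0.45 2.123
v 0.86 -1.462 1.08
v 2.162 -0.625 2.455
v 0.754 -1.779 1.373
v 2.056 -0.943 2.748
v 0.802 -2.176 1.569
v 2.104 -1.34 2.944
v 0.994 -2.573 1.629
v 2.296 -1.737 3.004
v 1.292 -2.892 1.541
v 2.593 -2.056 2.916
v 1.637 -3.07 1.323
v 2.938 -2.233 2.698
v 1.96 -3.07 1.017
v 3.262 -2.234 2.392
v 2.198 -2.895 0.685
v 3.5 -2.058 2.06
v 2.304 -2.577 0.392
v 3.606 -1.741 1.767
v -2.338 -2.806 2.487
v -2.299 -3.004 3.792
v -0.899 -1.666 2.619
v -0.861 -1.864 3.923
v -1.279 -4.116 2.257
v -1.241 -4.314 3.561
v 0.159 -2.976 2.388
v 0.198 -3.174 3.693
v -3.286 -0.288 -0.436
v -2.737 0.121 -0.658
v -1.744 -0.263 1.094
v -2.294 -0.672 1.316
v -2.965 0.355 -0.477
v -1.972 -0.029 1.275
v -3.278 0.416 -0.286
v -2.286 0.032 1.466
v -3.594 0.289 -0.135
v -2.602 -0.095 1.617
v -3.828 0.007 -0.064
v -2.835 -0.377 1.688
v -3.916 -0.354 -0.093
v -2.923 -0.738 1.658
v -3.836 -0.697 -0.214
v -2.843 -1.081 1.538
v -3.608 -0.931 -0.395
v -2.615 -1.315 1.357
v -3.294 -0.992 -0.586
v -2.302 -1.376 1.166
v -2.978 -0.865 -0.737
v -1.986 -1.249 1.015
v -2.745 -0.583 -0.808
v -1.752 -0.967 0.944
v -2.657 -0.222 -0.778
v -1.664 -0.606 0.973
v -3.583 1.975 3.093
v -3.064 2.572 2.877
v -2.658 2.702 4.21
v -3.177 2.105 4.427
v -3.428 2.771 2.969
v -3.021 2.9 4.302
v -3.833 2.756 3.094
v -3.427 2.886 4.427
v -4.172 2.532 3.219
v -3.765 2.662 4.552
v -4.352 2.159 3.31
v -3.946 2.289 4.643
v -4.327 1.737 3.343
v -3.92 1.867 4.677
v -4.102 1.378 3.31
v -3.696 1.508 4.643
v -3.739 1.18 3.218
v -3.332 1.309 4.551
v -3.333 1.194 3.093
v -2.927 1.324 4.426
v -2.995 1.418 2.968
v -2.588 1.548 4.301
v -2.814 1.791 2.877
v -2.408 1.921 4.21
v -2.84 2.213 2.843
v -2.433 2.343 4.177
f 2 1 5
f 2 5 3
f 3 5 6
f 3 6 4
f 5 1 7
f 5 7 6
f 6 7 8
f 6 8 4
f 7 1 9
f 7 9 8
f 8 9 10
f 8 10 4
f 9 1 11
f 9 11 10
f 10 11 12
f 10 12 4
f 11 1 13
f 11 13 12
f 12 13 14
f 12 14 4
f 13 1 15
f 13 15 14
f 14 15 16
f 14 16 4
f 15 1 17
f 15 17 16
f 16 17 18
f 16 18 4
f 17 1 19
f 17 19 18
f 18 19 20
f 18 20 4
f 19 1 21
f 19 21 20
f 20 21 22
f 20 22 4
f 21 1 23
f 21 23 22
f 22 23 24
f 22 24 4
f 23 1 25
f 23 25 24
f 24 25 26
f 24 26 4
f 25 1 27
f 25 27 26
f 26 27 28
f 26 28 4
f 27 1 29
f 27 29 28
f 28 29 30
f 28 30 4
f 29 1 2
f 29 2 30
f 30 2 3
f 30 3 4
f 32 34 31
f 35 32 31
f 31 34 33
f 33 35 31
f 32 38 34
f 36 32 35
f 36 38 32
f 34 38 33
f 37 35 33
f 33 38 37
f 37 36 35
f 38 36 37
f 40 39 43
f 40 43 41
f 41 43 44
f 41 44 42
f 43 39 45
f 43 45 44
f 44 45 46
f 44 46 42
f 45 39 47
f 45 47 46
f 46 47 48
f 46 48 42
f 47 39 49
f 47 49 48
f 48 49 50
f 48 50 42
f 49 39 51
f 49 51 50
f 50 51 52
f 50 52 42
f 51 39 53
f 51 53 52
f 52 53 54
f 52 54 42
f 53 39 55
f 53 55 54
f 54 55 56
f 54 56 42
f 55 39 57
f 55 57 56
f 56 57 58
f 56 58 42
f 57 39 59
f 57 59 58
f 58 59 60
f 58 60 42
f 59 39 61
f 59 61 60
f 60 61 62
f 60 62 42
f 61 39 63
f 61 63 62
f 62 63 64
f 62 64 42
f 63 39 40
f 63 40 64
f 64 40 41
f 64 41 42
f 66 65 69
f 66 69 67
f 67 69 70
f 67 70 68
f 69 65 71
f 69 71 70
f 70 71 72
f 70 72 68
f 71 65 73
f 71 73 72
f 72 73 74
f 72 74 68
f 73 65 75
f 73 75 74
f 74 75 76
f 74 76 68
f 75 65 77
f 75 77 76
f 76 77 78
f 76 78 68
f 77 65 79
f 77 79 78
f 78 79 80
f 78 80 68
f 79 65 81
f 79 81 80
f 80 81 82
f 80 82 68
f 81 65 83
f 81 83 82
f 82 83 84
f 82 84 68
f 83 65 85
f 83 85 84
f 84 85 86
f 84 86 68
f 85 65 87
f 85 87 86
f 86 87 88
f 86 88 68
f 87 65 89
f 87 89 88
f 88 89 90
f 88 90 68
f 89 65 66
f 89 66 90
f 90 66 67
f 90 67 68



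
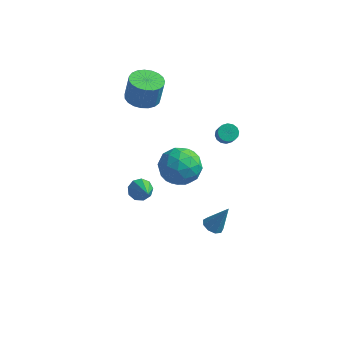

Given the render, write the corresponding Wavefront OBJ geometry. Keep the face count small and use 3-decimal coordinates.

v 0.116 0.377 1.287
v 1.261 -0.069 1.349
v -0.521 -1.091 2.471
v 0.624 -1.537 2.533
v 0.35 -0.467 3.074
v 0.743 0.441 2.343
v -0.003 -1.601 1.477
v 0.39 -0.693 0.746
v 1.187 -1.291 1.467
v 1.406 -0.59 2.454
v -0.666 -0.57 1.366
v -0.447 0.131 2.353
v 0.744 0.283 1.214
v -0.004 -1.443 2.606
v -0.165 -0.814 2.924
v 0.508 -1.076 2.961
v 0.44 0.583 1.798
v 1.113 0.321 1.835
v 0.578 0.087 2.849
v -0.373 -1.481 1.985
v 0.3 -1.743 2.022
v 0.232 -0.084 0.859
v 0.905 -0.346 0.896
v 0.162 -1.247 0.971
v 1.374 -0.697 1.32
v 1 -1.56 2.016
v 0.631 -1.598 1.396
v 0.862 -1.065 0.965
v 1.502 -0.285 1.9
v 1.128 -1.148 2.596
v 0.967 -0.519 2.914
v 1.198 0.014 2.484
v 1.459 -1.004 1.97
v -0.388 -0.012 1.224
v -0.762 -0.875 1.92
v -0.458 -1.174 1.336
v -0.227 -0.641 0.906
v -0.26 0.4 1.804
v -0.634 -0.463 2.5
v -0.122 -0.095 2.855
v 0.109 0.438 2.424
v -0.719 -0.156 1.85
v 3.445 -3.827 1.234
v 3.751 -4.331 1.203
v 4.135 -3.493 2.626
v 3.959 -4.032 1.028
v 3.926 -3.638 0.95
v 3.668 -3.332 1.004
v 3.306 -3.258 1.166
v 3.009 -3.45 1.359
v 2.915 -3.819 1.494
v 3.07 -4.192 1.507
v 3.4 -4.394 1.392
v -2.173 0.073 -1.83
v -1.592 0.134 -2.215
v -1.147 -1.273 -0.49
v -1.597 0.469 -1.874
v -1.873 0.62 -1.512
v -2.289 0.514 -1.299
v -2.65 0.203 -1.335
v -2.789 -0.169 -1.603
v -2.639 -0.428 -1.977
v -2.272 -0.452 -2.283
v -1.858 -0.23 -2.377
v 1.823 2.167 2.619
v 2.244 1.971 2.306
v 2.618 1.398 3.168
v 2.197 1.593 3.481
v 2.346 2.216 2.425
v 2.72 1.642 3.286
v 2.307 2.447 2.596
v 2.681 1.874 3.457
v 2.139 2.603 2.773
v 2.513 2.03 3.634
v 1.886 2.642 2.908
v 2.26 2.069 3.77
v 1.616 2.554 2.967
v 1.99 1.981 3.828
v 1.402 2.362 2.932
v 1.776 1.789 3.794
v 1.3 2.118 2.814
v 1.674 1.544 3.675
v 1.339 1.886 2.643
v 1.713 1.313 3.504
v 1.507 1.73 2.466
v 1.881 1.157 3.327
v 1.76 1.691 2.33
v 2.134 1.118 3.192
v 2.03 1.779 2.272
v 2.404 1.206 3.133
v -3.348 3.251 2.971
v -2.465 3.644 2.808
v -2.249 3.781 4.306
v -3.132 3.389 4.469
v -2.704 3.973 2.812
v -2.489 4.11 4.311
v -3.055 4.178 2.844
v -2.84 4.315 4.342
v -3.457 4.223 2.897
v -3.241 4.36 4.396
v -3.839 4.099 2.964
v -3.624 4.236 4.462
v -4.137 3.829 3.031
v -3.922 3.966 4.53
v -4.298 3.459 3.088
v -4.083 3.597 4.587
v -4.295 3.053 3.125
v -4.08 3.191 4.624
v -4.128 2.682 3.135
v -3.913 2.819 4.634
v -3.826 2.409 3.117
v -3.611 2.546 4.615
v -3.442 2.281 3.073
v -3.226 2.419 4.572
v -3.041 2.322 3.012
v -2.825 2.459 4.51
v -2.693 2.523 2.943
v -2.478 2.66 4.442
v -2.458 2.85 2.88
v -2.243 2.987 4.378
v -2.378 3.246 2.832
v -2.162 3.383 4.33
f 1 38 17
f 38 12 41
f 17 41 6
f 38 41 17
f 1 17 13
f 17 6 18
f 13 18 2
f 17 18 13
f 1 13 22
f 13 2 23
f 22 23 8
f 13 23 22
f 1 22 34
f 22 8 37
f 34 37 11
f 22 37 34
f 1 34 38
f 34 11 42
f 38 42 12
f 34 42 38
f 2 18 29
f 18 6 32
f 29 32 10
f 18 32 29
f 6 41 19
f 41 12 40
f 19 40 5
f 41 40 19
f 12 42 39
f 42 11 35
f 39 35 3
f 42 35 39
f 11 37 36
f 37 8 24
f 36 24 7
f 37 24 36
f 8 23 28
f 23 2 25
f 28 25 9
f 23 25 28
f 4 30 16
f 30 10 31
f 16 31 5
f 30 31 16
f 4 16 14
f 16 5 15
f 14 15 3
f 16 15 14
f 4 14 21
f 14 3 20
f 21 20 7
f 14 20 21
f 4 21 26
f 21 7 27
f 26 27 9
f 21 27 26
f 4 26 30
f 26 9 33
f 30 33 10
f 26 33 30
f 5 31 19
f 31 10 32
f 19 32 6
f 31 32 19
f 3 15 39
f 15 5 40
f 39 40 12
f 15 40 39
f 7 20 36
f 20 3 35
f 36 35 11
f 20 35 36
f 9 27 28
f 27 7 24
f 28 24 8
f 27 24 28
f 10 33 29
f 33 9 25
f 29 25 2
f 33 25 29
f 44 43 46
f 44 46 45
f 46 43 47
f 46 47 45
f 47 43 48
f 47 48 45
f 48 43 49
f 48 49 45
f 49 43 50
f 49 50 45
f 50 43 51
f 50 51 45
f 51 43 52
f 51 52 45
f 52 43 53
f 52 53 45
f 53 43 44
f 53 44 45
f 55 54 57
f 55 57 56
f 57 54 58
f 57 58 56
f 58 54 59
f 58 59 56
f 59 54 60
f 59 60 56
f 60 54 61
f 60 61 56
f 61 54 62
f 61 62 56
f 62 54 63
f 62 63 56
f 63 54 64
f 63 64 56
f 64 54 55
f 64 55 56
f 66 65 69
f 66 69 67
f 67 69 70
f 67 70 68
f 69 65 71
f 69 71 70
f 70 71 72
f 70 72 68
f 71 65 73
f 71 73 72
f 72 73 74
f 72 74 68
f 73 65 75
f 73 75 74
f 74 75 76
f 74 76 68
f 75 65 77
f 75 77 76
f 76 77 78
f 76 78 68
f 77 65 79
f 77 79 78
f 78 79 80
f 78 80 68
f 79 65 81
f 79 81 80
f 80 81 82
f 80 82 68
f 81 65 83
f 81 83 82
f 82 83 84
f 82 84 68
f 83 65 85
f 83 85 84
f 84 85 86
f 84 86 68
f 85 65 87
f 85 87 86
f 86 87 88
f 86 88 68
f 87 65 89
f 87 89 88
f 88 89 90
f 88 90 68
f 89 65 66
f 89 66 90
f 90 66 67
f 90 67 68
f 92 91 95
f 92 95 93
f 93 95 96
f 93 96 94
f 95 91 97
f 95 97 96
f 96 97 98
f 96 98 94
f 97 91 99
f 97 99 98
f 98 99 100
f 98 100 94
f 99 91 101
f 99 101 100
f 100 101 102
f 100 102 94
f 101 91 103
f 101 103 102
f 102 103 104
f 102 104 94
f 103 91 105
f 103 105 104
f 104 105 106
f 104 106 94
f 105 91 107
f 105 107 106
f 106 107 108
f 106 108 94
f 107 91 109
f 107 109 108
f 108 109 110
f 108 110 94
f 109 91 111
f 109 111 110
f 110 111 112
f 110 112 94
f 111 91 113
f 111 113 112
f 112 113 114
f 112 114 94
f 113 91 115
f 113 115 114
f 114 115 116
f 114 116 94
f 115 91 117
f 115 117 116
f 116 117 118
f 116 118 94
f 117 91 119
f 117 119 118
f 118 119 120
f 118 120 94
f 119 91 121
f 119 121 120
f 120 121 122
f 120 122 94
f 121 91 92
f 121 92 122
f 122 92 93
f 122 93 94



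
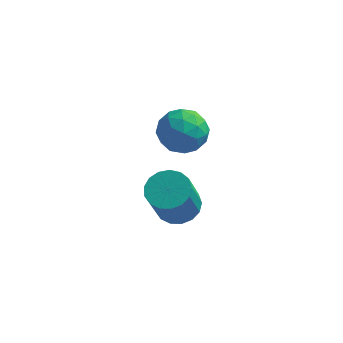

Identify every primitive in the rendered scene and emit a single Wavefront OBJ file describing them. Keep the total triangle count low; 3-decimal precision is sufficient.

v 1.153 -0.989 0.882
v 1.813 -0.443 1.217
v 1.687 -1.405 3.034
v 1.027 -1.951 2.698
v 1.441 -0.225 1.306
v 1.315 -1.188 3.123
v 1.003 -0.182 1.299
v 0.877 -1.145 3.115
v 0.599 -0.324 1.195
v 0.473 -1.287 3.012
v 0.322 -0.619 1.02
v 0.196 -1.582 2.837
v 0.236 -0.998 0.813
v 0.11 -1.96 2.63
v 0.359 -1.374 0.622
v 0.233 -2.337 2.439
v 0.665 -1.663 0.49
v 0.539 -2.626 2.307
v 1.082 -1.797 0.448
v 0.956 -2.76 2.265
v 1.516 -1.746 0.505
v 1.39 -2.709 2.322
v 1.866 -1.521 0.649
v 1.74 -2.484 2.466
v 2.053 -1.174 0.846
v 1.927 -2.137 2.662
v 2.034 -0.785 1.051
v 1.908 -1.748 2.867
v -0.471 3.395 1.721
v 0.554 3.412 1.256
v 0.026 1.988 2.764
v 1.051 2.005 2.299
v 0.726 2.842 2.977
v 0.419 3.712 2.332
v 0.161 1.688 1.688
v -0.146 2.558 1.043
v 0.944 2.357 1.236
v 1.293 3.071 2.032
v -0.713 2.329 1.988
v -0.364 3.043 2.784
v -0.002 3.527 1.397
v 0.582 1.873 2.623
v 0.391 2.365 3.021
v 0.994 2.375 2.748
v -0.081 3.703 2.03
v 0.521 3.714 1.757
v 0.622 3.379 2.768
v 0.059 1.686 2.263
v 0.661 1.697 1.99
v -0.414 3.025 1.272
v 0.189 3.035 0.999
v -0.042 2.021 1.252
v 0.829 2.917 1.112
v 1.122 2.09 1.725
v 0.599 1.904 1.365
v 0.418 2.415 0.987
v 1.035 3.337 1.58
v 1.327 2.51 2.193
v 1.136 3.002 2.591
v 0.956 3.513 2.213
v 1.264 2.717 1.568
v -0.747 2.89 1.827
v -0.455 2.063 2.44
v -0.376 1.887 1.807
v -0.556 2.398 1.429
v -0.542 3.31 2.295
v -0.249 2.483 2.908
v 0.162 2.985 3.033
v -0.019 3.496 2.655
v -0.684 2.683 2.452
f 2 1 5
f 2 5 3
f 3 5 6
f 3 6 4
f 5 1 7
f 5 7 6
f 6 7 8
f 6 8 4
f 7 1 9
f 7 9 8
f 8 9 10
f 8 10 4
f 9 1 11
f 9 11 10
f 10 11 12
f 10 12 4
f 11 1 13
f 11 13 12
f 12 13 14
f 12 14 4
f 13 1 15
f 13 15 14
f 14 15 16
f 14 16 4
f 15 1 17
f 15 17 16
f 16 17 18
f 16 18 4
f 17 1 19
f 17 19 18
f 18 19 20
f 18 20 4
f 19 1 21
f 19 21 20
f 20 21 22
f 20 22 4
f 21 1 23
f 21 23 22
f 22 23 24
f 22 24 4
f 23 1 25
f 23 25 24
f 24 25 26
f 24 26 4
f 25 1 27
f 25 27 26
f 26 27 28
f 26 28 4
f 27 1 2
f 27 2 28
f 28 2 3
f 28 3 4
f 29 66 45
f 66 40 69
f 45 69 34
f 66 69 45
f 29 45 41
f 45 34 46
f 41 46 30
f 45 46 41
f 29 41 50
f 41 30 51
f 50 51 36
f 41 51 50
f 29 50 62
f 50 36 65
f 62 65 39
f 50 65 62
f 29 62 66
f 62 39 70
f 66 70 40
f 62 70 66
f 30 46 57
f 46 34 60
f 57 60 38
f 46 60 57
f 34 69 47
f 69 40 68
f 47 68 33
f 69 68 47
f 40 70 67
f 70 39 63
f 67 63 31
f 70 63 67
f 39 65 64
f 65 36 52
f 64 52 35
f 65 52 64
f 36 51 56
f 51 30 53
f 56 53 37
f 51 53 56
f 32 58 44
f 58 38 59
f 44 59 33
f 58 59 44
f 32 44 42
f 44 33 43
f 42 43 31
f 44 43 42
f 32 42 49
f 42 31 48
f 49 48 35
f 42 48 49
f 32 49 54
f 49 35 55
f 54 55 37
f 49 55 54
f 32 54 58
f 54 37 61
f 58 61 38
f 54 61 58
f 33 59 47
f 59 38 60
f 47 60 34
f 59 60 47
f 31 43 67
f 43 33 68
f 67 68 40
f 43 68 67
f 35 48 64
f 48 31 63
f 64 63 39
f 48 63 64
f 37 55 56
f 55 35 52
f 56 52 36
f 55 52 56
f 38 61 57
f 61 37 53
f 57 53 30
f 61 53 57



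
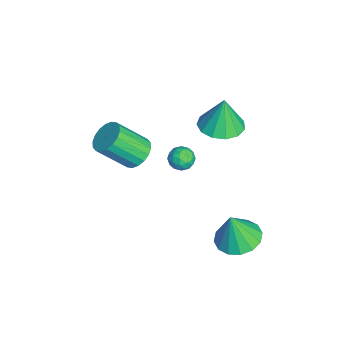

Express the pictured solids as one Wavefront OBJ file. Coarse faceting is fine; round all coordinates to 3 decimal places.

v -0.326 1.425 -0.808
v 0.299 1.577 -0.965
v -0.299 0.603 -1.495
v 0.326 0.755 -1.652
v 0.185 0.515 -1.051
v 0.168 1.024 -0.627
v -0.168 1.156 -1.833
v -0.185 1.665 -1.409
v 0.397 1.411 -1.599
v 0.615 1.015 -1.116
v -0.615 1.165 -1.344
v -0.397 0.769 -0.861
v -0.016 1.574 -0.826
v 0.016 0.606 -1.634
v -0.067 0.466 -1.28
v 0.301 0.555 -1.373
v -0.093 1.248 -0.627
v 0.274 1.337 -0.72
v 0.208 0.713 -0.77
v -0.274 0.843 -1.74
v 0.093 0.932 -1.833
v -0.301 1.625 -1.087
v 0.067 1.714 -1.18
v -0.208 1.467 -1.69
v 0.409 1.565 -1.292
v 0.425 1.082 -1.695
v 0.134 1.318 -1.802
v 0.124 1.617 -1.552
v 0.537 1.332 -1.007
v 0.553 0.849 -1.411
v 0.47 0.708 -1.057
v 0.46 1.007 -0.808
v 0.595 1.235 -1.38
v -0.553 1.331 -1.049
v -0.537 0.848 -1.453
v -0.46 1.173 -1.652
v -0.47 1.472 -1.403
v -0.425 1.098 -0.765
v -0.409 0.615 -1.168
v -0.124 0.563 -0.908
v -0.134 0.862 -0.658
v -0.595 0.945 -1.08
v -1.422 -0.843 -2.276
v -0.869 -0.342 -1.828
v -0.765 -1.736 -0.397
v -1.318 -2.237 -0.844
v -1.215 -0.23 -1.694
v -1.11 -1.624 -0.263
v -1.601 -0.24 -1.675
v -1.497 -1.633 -0.244
v -1.952 -0.369 -1.775
v -1.848 -1.762 -0.344
v -2.199 -0.592 -1.974
v -2.094 -1.985 -0.543
v -2.291 -0.865 -2.233
v -2.186 -2.258 -0.802
v -2.211 -1.133 -2.5
v -2.107 -2.526 -1.069
v -1.975 -1.344 -2.723
v -1.871 -2.738 -1.292
v -1.63 -1.456 -2.857
v -1.525 -2.85 -1.426
v -1.243 -1.447 -2.876
v -1.139 -2.84 -1.445
v -0.892 -1.318 -2.776
v -0.788 -2.711 -1.345
v -0.646 -1.095 -2.577
v -0.541 -2.488 -1.146
v -0.554 -0.822 -2.318
v -0.449 -2.215 -0.887
v -0.633 -0.554 -2.051
v -0.529 -1.947 -0.62
v -0.542 2.856 0.653
v 0.439 2.412 0.729
v -0.618 2.984 2.387
v 0.526 3.013 0.688
v 0.273 3.564 0.637
v -0.238 3.891 0.59
v -0.846 3.889 0.564
v -1.358 3.559 0.566
v -1.61 3.006 0.596
v -1.524 2.405 0.644
v -1.125 1.948 0.695
v -0.542 1.779 0.733
v 0.041 1.952 0.745
v 3.577 3.42 -3.331
v 4.652 3.467 -3.414
v 3.723 3.04 -1.649
v 4.494 3.987 -3.283
v 4.091 4.355 -3.164
v 3.549 4.473 -3.09
v 3.015 4.308 -3.081
v 2.631 3.905 -3.139
v 2.501 3.373 -3.248
v 2.659 2.853 -3.379
v 3.063 2.485 -3.497
v 3.605 2.367 -3.571
v 4.139 2.532 -3.58
v 4.522 2.935 -3.523
f 1 38 17
f 38 12 41
f 17 41 6
f 38 41 17
f 1 17 13
f 17 6 18
f 13 18 2
f 17 18 13
f 1 13 22
f 13 2 23
f 22 23 8
f 13 23 22
f 1 22 34
f 22 8 37
f 34 37 11
f 22 37 34
f 1 34 38
f 34 11 42
f 38 42 12
f 34 42 38
f 2 18 29
f 18 6 32
f 29 32 10
f 18 32 29
f 6 41 19
f 41 12 40
f 19 40 5
f 41 40 19
f 12 42 39
f 42 11 35
f 39 35 3
f 42 35 39
f 11 37 36
f 37 8 24
f 36 24 7
f 37 24 36
f 8 23 28
f 23 2 25
f 28 25 9
f 23 25 28
f 4 30 16
f 30 10 31
f 16 31 5
f 30 31 16
f 4 16 14
f 16 5 15
f 14 15 3
f 16 15 14
f 4 14 21
f 14 3 20
f 21 20 7
f 14 20 21
f 4 21 26
f 21 7 27
f 26 27 9
f 21 27 26
f 4 26 30
f 26 9 33
f 30 33 10
f 26 33 30
f 5 31 19
f 31 10 32
f 19 32 6
f 31 32 19
f 3 15 39
f 15 5 40
f 39 40 12
f 15 40 39
f 7 20 36
f 20 3 35
f 36 35 11
f 20 35 36
f 9 27 28
f 27 7 24
f 28 24 8
f 27 24 28
f 10 33 29
f 33 9 25
f 29 25 2
f 33 25 29
f 44 43 47
f 44 47 45
f 45 47 48
f 45 48 46
f 47 43 49
f 47 49 48
f 48 49 50
f 48 50 46
f 49 43 51
f 49 51 50
f 50 51 52
f 50 52 46
f 51 43 53
f 51 53 52
f 52 53 54
f 52 54 46
f 53 43 55
f 53 55 54
f 54 55 56
f 54 56 46
f 55 43 57
f 55 57 56
f 56 57 58
f 56 58 46
f 57 43 59
f 57 59 58
f 58 59 60
f 58 60 46
f 59 43 61
f 59 61 60
f 60 61 62
f 60 62 46
f 61 43 63
f 61 63 62
f 62 63 64
f 62 64 46
f 63 43 65
f 63 65 64
f 64 65 66
f 64 66 46
f 65 43 67
f 65 67 66
f 66 67 68
f 66 68 46
f 67 43 69
f 67 69 68
f 68 69 70
f 68 70 46
f 69 43 71
f 69 71 70
f 70 71 72
f 70 72 46
f 71 43 44
f 71 44 72
f 72 44 45
f 72 45 46
f 74 73 76
f 74 76 75
f 76 73 77
f 76 77 75
f 77 73 78
f 77 78 75
f 78 73 79
f 78 79 75
f 79 73 80
f 79 80 75
f 80 73 81
f 80 81 75
f 81 73 82
f 81 82 75
f 82 73 83
f 82 83 75
f 83 73 84
f 83 84 75
f 84 73 85
f 84 85 75
f 85 73 74
f 85 74 75
f 87 86 89
f 87 89 88
f 89 86 90
f 89 90 88
f 90 86 91
f 90 91 88
f 91 86 92
f 91 92 88
f 92 86 93
f 92 93 88
f 93 86 94
f 93 94 88
f 94 86 95
f 94 95 88
f 95 86 96
f 95 96 88
f 96 86 97
f 96 97 88
f 97 86 98
f 97 98 88
f 98 86 99
f 98 99 88
f 99 86 87
f 99 87 88



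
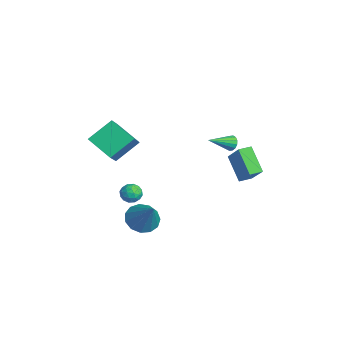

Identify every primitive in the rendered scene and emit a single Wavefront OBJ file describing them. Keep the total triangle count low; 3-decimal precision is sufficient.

v -1.333 -4.681 2.614
v -1.602 -3.215 3.727
v -0.012 -3.752 1.711
v -0.281 -2.286 2.824
v -0.079 -5.334 3.776
v -0.348 -3.868 4.889
v 1.242 -4.405 2.873
v 0.973 -2.939 3.986
v 2.915 -3.061 -1.345
v 3.696 -3.405 -1.94
v 4.265 -2.819 0.285
v 3.678 -2.824 -2.011
v 3.417 -2.318 -1.871
v 2.998 -2.048 -1.564
v 2.552 -2.1 -1.187
v 2.221 -2.457 -0.861
v 2.111 -3.006 -0.688
v 2.256 -3.573 -0.724
v 2.611 -3.977 -0.957
v 3.062 -4.091 -1.313
v 3.466 -3.878 -1.68
v 2.759 1.96 2.702
v 4.07 2.118 4.053
v 2.64 2.751 2.724
v 3.952 2.909 4.076
v 4.048 2.191 1.424
v 5.36 2.349 2.776
v 3.93 2.982 1.447
v 5.241 3.14 2.798
v 1.223 -2.783 -0.155
v 1.827 -2.886 -0.481
v 1.333 -3.774 0.361
v 1.937 -3.877 0.035
v 1.884 -3.386 0.523
v 1.817 -2.773 0.204
v 1.343 -3.887 -0.324
v 1.276 -3.274 -0.643
v 1.902 -3.568 -0.585
v 2.236 -3.258 -0.061
v 0.924 -3.402 -0.059
v 1.258 -3.092 0.465
v 1.516 -2.747 -0.363
v 1.644 -3.913 0.243
v 1.614 -3.624 0.53
v 1.969 -3.684 0.339
v 1.509 -2.681 0.039
v 1.864 -2.742 -0.152
v 1.898 -3.036 0.438
v 1.296 -3.918 0.032
v 1.651 -3.979 -0.159
v 1.191 -2.976 -0.459
v 1.546 -3.036 -0.65
v 1.262 -3.624 -0.558
v 1.915 -3.208 -0.616
v 1.979 -3.791 -0.313
v 1.63 -3.797 -0.524
v 1.59 -3.437 -0.711
v 2.111 -3.027 -0.308
v 2.175 -3.609 -0.005
v 2.145 -3.321 0.282
v 2.105 -2.961 0.094
v 2.155 -3.427 -0.369
v 0.985 -3.051 -0.115
v 1.049 -3.633 0.188
v 1.055 -3.699 -0.214
v 1.015 -3.339 -0.402
v 1.181 -2.869 0.193
v 1.245 -3.452 0.496
v 1.57 -3.223 0.591
v 1.53 -2.863 0.404
v 1.005 -3.233 0.249
v -2.186 3.851 0.492
v -1.964 3.664 0.001
v -1.854 2.309 1.228
v -1.737 3.783 0.148
v -1.63 3.92 0.386
v -1.672 4.038 0.653
v -1.852 4.106 0.877
v -2.121 4.106 0.997
v -2.408 4.037 0.983
v -2.635 3.919 0.836
v -2.742 3.782 0.598
v -2.699 3.663 0.331
v -2.52 3.595 0.107
v -2.25 3.595 -0.014
f 2 4 1
f 5 2 1
f 1 4 3
f 3 5 1
f 2 8 4
f 6 2 5
f 6 8 2
f 4 8 3
f 7 5 3
f 3 8 7
f 7 6 5
f 8 6 7
f 10 9 12
f 10 12 11
f 12 9 13
f 12 13 11
f 13 9 14
f 13 14 11
f 14 9 15
f 14 15 11
f 15 9 16
f 15 16 11
f 16 9 17
f 16 17 11
f 17 9 18
f 17 18 11
f 18 9 19
f 18 19 11
f 19 9 20
f 19 20 11
f 20 9 21
f 20 21 11
f 21 9 10
f 21 10 11
f 23 25 22
f 26 23 22
f 22 25 24
f 24 26 22
f 23 29 25
f 27 23 26
f 27 29 23
f 25 29 24
f 28 26 24
f 24 29 28
f 28 27 26
f 29 27 28
f 30 67 46
f 67 41 70
f 46 70 35
f 67 70 46
f 30 46 42
f 46 35 47
f 42 47 31
f 46 47 42
f 30 42 51
f 42 31 52
f 51 52 37
f 42 52 51
f 30 51 63
f 51 37 66
f 63 66 40
f 51 66 63
f 30 63 67
f 63 40 71
f 67 71 41
f 63 71 67
f 31 47 58
f 47 35 61
f 58 61 39
f 47 61 58
f 35 70 48
f 70 41 69
f 48 69 34
f 70 69 48
f 41 71 68
f 71 40 64
f 68 64 32
f 71 64 68
f 40 66 65
f 66 37 53
f 65 53 36
f 66 53 65
f 37 52 57
f 52 31 54
f 57 54 38
f 52 54 57
f 33 59 45
f 59 39 60
f 45 60 34
f 59 60 45
f 33 45 43
f 45 34 44
f 43 44 32
f 45 44 43
f 33 43 50
f 43 32 49
f 50 49 36
f 43 49 50
f 33 50 55
f 50 36 56
f 55 56 38
f 50 56 55
f 33 55 59
f 55 38 62
f 59 62 39
f 55 62 59
f 34 60 48
f 60 39 61
f 48 61 35
f 60 61 48
f 32 44 68
f 44 34 69
f 68 69 41
f 44 69 68
f 36 49 65
f 49 32 64
f 65 64 40
f 49 64 65
f 38 56 57
f 56 36 53
f 57 53 37
f 56 53 57
f 39 62 58
f 62 38 54
f 58 54 31
f 62 54 58
f 73 72 75
f 73 75 74
f 75 72 76
f 75 76 74
f 76 72 77
f 76 77 74
f 77 72 78
f 77 78 74
f 78 72 79
f 78 79 74
f 79 72 80
f 79 80 74
f 80 72 81
f 80 81 74
f 81 72 82
f 81 82 74
f 82 72 83
f 82 83 74
f 83 72 84
f 83 84 74
f 84 72 85
f 84 85 74
f 85 72 73
f 85 73 74



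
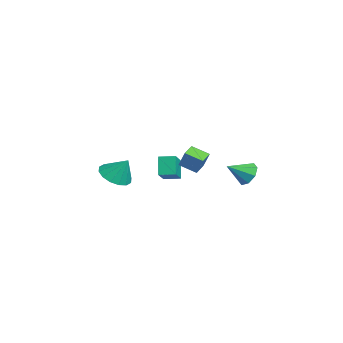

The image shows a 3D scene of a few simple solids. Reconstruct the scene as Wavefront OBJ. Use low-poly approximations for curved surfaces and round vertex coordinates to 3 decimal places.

v 1.798 -0.717 2.48
v 1.151 -0.255 2.755
v 2.247 0.194 2.008
v 1.601 0.655 2.282
v 2.419 -0.475 3.538
v 1.773 -0.014 3.812
v 2.869 0.435 3.065
v 2.222 0.897 3.34
v -4.521 -0.696 0.55
v -3.109 -1.177 1.406
v -4.248 0.262 0.639
v -2.836 -0.219 1.495
v -3.844 -0.781 -0.615
v -2.432 -1.262 0.241
v -3.571 0.177 -0.526
v -2.159 -0.304 0.33
v 3.124 -4.273 2.403
v 4.04 -4.638 2.236
v 3.596 -3.627 3.577
v 4.03 -4.183 1.99
v 3.778 -3.752 1.854
v 3.35 -3.461 1.865
v 2.862 -3.387 2.021
v 2.444 -3.55 2.279
v 2.208 -3.907 2.571
v 2.218 -4.362 2.817
v 2.47 -4.793 2.953
v 2.898 -5.085 2.941
v 3.386 -5.159 2.785
v 3.804 -4.996 2.527
v -0.977 3.558 0.58
v -0.588 4.025 1.188
v -0.683 2.322 1.34
v -1.23 3.944 1.305
v -1.724 3.637 0.997
v -1.781 3.284 0.445
v -1.366 3.091 -0.029
v -0.723 3.172 -0.146
v -0.229 3.478 0.163
v -0.173 3.832 0.715
f 2 4 1
f 5 2 1
f 1 4 3
f 3 5 1
f 2 8 4
f 6 2 5
f 6 8 2
f 4 8 3
f 7 5 3
f 3 8 7
f 7 6 5
f 8 6 7
f 10 12 9
f 13 10 9
f 9 12 11
f 11 13 9
f 10 16 12
f 14 10 13
f 14 16 10
f 12 16 11
f 15 13 11
f 11 16 15
f 15 14 13
f 16 14 15
f 18 17 20
f 18 20 19
f 20 17 21
f 20 21 19
f 21 17 22
f 21 22 19
f 22 17 23
f 22 23 19
f 23 17 24
f 23 24 19
f 24 17 25
f 24 25 19
f 25 17 26
f 25 26 19
f 26 17 27
f 26 27 19
f 27 17 28
f 27 28 19
f 28 17 29
f 28 29 19
f 29 17 30
f 29 30 19
f 30 17 18
f 30 18 19
f 32 31 34
f 32 34 33
f 34 31 35
f 34 35 33
f 35 31 36
f 35 36 33
f 36 31 37
f 36 37 33
f 37 31 38
f 37 38 33
f 38 31 39
f 38 39 33
f 39 31 40
f 39 40 33
f 40 31 32
f 40 32 33



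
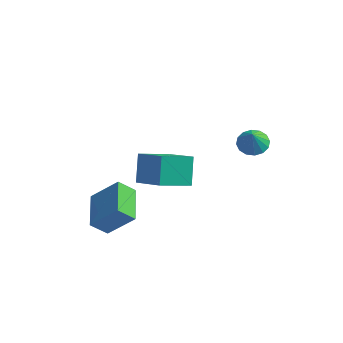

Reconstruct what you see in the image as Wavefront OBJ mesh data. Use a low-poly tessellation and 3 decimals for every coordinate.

v -4.811 -2.229 -2.389
v -3.315 -2.029 -0.872
v -5.323 -0.123 -2.161
v -3.827 0.078 -0.644
v -3.933 -1.918 -3.296
v -2.437 -1.717 -1.779
v -4.445 0.189 -3.068
v -2.949 0.389 -1.551
v -2.281 -2.044 1.951
v -2.458 -0.848 3.202
v -0.865 -0.888 1.046
v -1.042 0.308 2.297
v -0.798 -2.988 3.063
v -0.975 -1.792 4.314
v 0.618 -1.832 2.158
v 0.441 -0.636 3.409
v 2.723 4.06 0.388
v 3.395 3.457 0.214
v 2.717 3.74 1.472
v 3.619 3.86 0.334
v 3.603 4.316 0.468
v 3.351 4.704 0.582
v 2.93 4.919 0.643
v 2.454 4.904 0.636
v 2.05 4.663 0.563
v 1.827 4.26 0.443
v 1.843 3.804 0.308
v 2.095 3.416 0.195
v 2.515 3.201 0.133
v 2.991 3.216 0.14
f 2 4 1
f 5 2 1
f 1 4 3
f 3 5 1
f 2 8 4
f 6 2 5
f 6 8 2
f 4 8 3
f 7 5 3
f 3 8 7
f 7 6 5
f 8 6 7
f 10 12 9
f 13 10 9
f 9 12 11
f 11 13 9
f 10 16 12
f 14 10 13
f 14 16 10
f 12 16 11
f 15 13 11
f 11 16 15
f 15 14 13
f 16 14 15
f 18 17 20
f 18 20 19
f 20 17 21
f 20 21 19
f 21 17 22
f 21 22 19
f 22 17 23
f 22 23 19
f 23 17 24
f 23 24 19
f 24 17 25
f 24 25 19
f 25 17 26
f 25 26 19
f 26 17 27
f 26 27 19
f 27 17 28
f 27 28 19
f 28 17 29
f 28 29 19
f 29 17 30
f 29 30 19
f 30 17 18
f 30 18 19



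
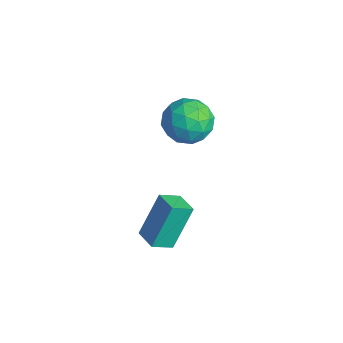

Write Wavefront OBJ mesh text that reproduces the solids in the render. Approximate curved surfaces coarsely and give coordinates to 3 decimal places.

v -3.465 2.572 2.496
v -2.689 2.397 1.627
v -2.811 1.023 3.393
v -2.035 0.848 2.524
v -1.91 1.768 3.249
v -2.315 2.725 2.694
v -3.185 0.695 2.326
v -3.59 1.652 1.771
v -2.516 1.237 1.522
v -1.728 1.9 2.093
v -3.772 1.52 2.927
v -2.984 2.183 3.498
v -3.134 2.62 1.983
v -2.366 0.8 3.037
v -2.292 1.341 3.463
v -1.836 1.238 2.953
v -2.914 2.813 2.61
v -2.458 2.71 2.1
v -2 2.341 3.053
v -3.042 0.71 2.92
v -2.586 0.607 2.41
v -3.664 2.182 2.067
v -3.208 2.079 1.557
v -3.5 1.079 1.967
v -2.577 1.835 1.411
v -2.192 0.925 1.938
v -2.869 0.835 1.821
v -3.106 1.398 1.495
v -2.113 2.225 1.746
v -1.729 1.315 2.273
v -1.656 1.856 2.699
v -1.893 2.418 2.373
v -2.012 1.543 1.684
v -3.771 2.105 2.747
v -3.387 1.195 3.274
v -3.607 1.002 2.647
v -3.844 1.564 2.321
v -3.308 2.495 3.082
v -2.923 1.585 3.609
v -2.394 2.022 3.525
v -2.631 2.585 3.199
v -3.488 1.877 3.336
v 1.825 -1.862 1.054
v 1.796 -2.762 1.576
v 1.534 -0.827 2.823
v 1.505 -1.726 3.345
v 2.855 -1.814 1.195
v 2.826 -2.713 1.717
v 2.564 -0.778 2.964
v 2.535 -1.678 3.486
f 1 38 17
f 38 12 41
f 17 41 6
f 38 41 17
f 1 17 13
f 17 6 18
f 13 18 2
f 17 18 13
f 1 13 22
f 13 2 23
f 22 23 8
f 13 23 22
f 1 22 34
f 22 8 37
f 34 37 11
f 22 37 34
f 1 34 38
f 34 11 42
f 38 42 12
f 34 42 38
f 2 18 29
f 18 6 32
f 29 32 10
f 18 32 29
f 6 41 19
f 41 12 40
f 19 40 5
f 41 40 19
f 12 42 39
f 42 11 35
f 39 35 3
f 42 35 39
f 11 37 36
f 37 8 24
f 36 24 7
f 37 24 36
f 8 23 28
f 23 2 25
f 28 25 9
f 23 25 28
f 4 30 16
f 30 10 31
f 16 31 5
f 30 31 16
f 4 16 14
f 16 5 15
f 14 15 3
f 16 15 14
f 4 14 21
f 14 3 20
f 21 20 7
f 14 20 21
f 4 21 26
f 21 7 27
f 26 27 9
f 21 27 26
f 4 26 30
f 26 9 33
f 30 33 10
f 26 33 30
f 5 31 19
f 31 10 32
f 19 32 6
f 31 32 19
f 3 15 39
f 15 5 40
f 39 40 12
f 15 40 39
f 7 20 36
f 20 3 35
f 36 35 11
f 20 35 36
f 9 27 28
f 27 7 24
f 28 24 8
f 27 24 28
f 10 33 29
f 33 9 25
f 29 25 2
f 33 25 29
f 44 46 43
f 47 44 43
f 43 46 45
f 45 47 43
f 44 50 46
f 48 44 47
f 48 50 44
f 46 50 45
f 49 47 45
f 45 50 49
f 49 48 47
f 50 48 49



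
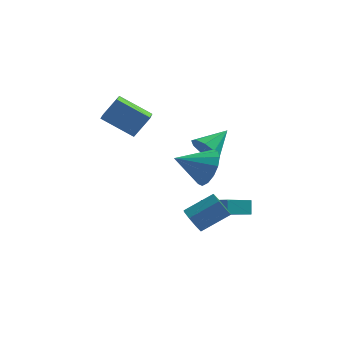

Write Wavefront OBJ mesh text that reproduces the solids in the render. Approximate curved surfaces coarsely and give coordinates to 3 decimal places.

v 0.574 -2.589 -0.218
v 1.064 -3.342 0.38
v -0.954 -2.951 0.578
v 1.107 -2.871 0.678
v 1.007 -2.324 0.735
v 0.791 -1.848 0.537
v 0.517 -1.57 0.137
v 0.258 -1.566 -0.358
v 0.083 -1.835 -0.816
v 0.04 -2.306 -1.113
v 0.14 -2.853 -1.171
v 0.356 -3.33 -0.973
v 0.631 -3.607 -0.573
v 0.89 -3.612 -0.077
v -2.903 -0.52 0.707
v -2.903 -1.595 1.086
v -4.471 -0.181 1.666
v -4.472 -1.256 2.045
v -2.168 -0.144 1.775
v -2.169 -1.219 2.154
v -3.737 0.195 2.734
v -3.737 -0.88 3.113
v 0.201 -1.536 -4.162
v 0.176 -1.065 -3.504
v 1.277 -0.814 -4.638
v 1.251 -0.343 -3.979
v 1.509 -2.837 -3.181
v 1.483 -2.366 -2.522
v 2.584 -2.115 -3.656
v 2.559 -1.644 -2.998
v 0.311 0.017 -0.692
v 0.911 -0.111 -1.309
v 1.289 1.103 0.032
v 0.544 0.328 -1.471
v 0.068 0.622 -1.269
v -0.295 0.633 -0.796
v -0.373 0.356 -0.276
v -0.131 -0.079 0.05
v 0.318 -0.469 0.029
v 0.764 -0.632 -0.33
v 0.998 -0.49 -0.858
v -0.051 -3.983 -2.931
v 0.37 -4.457 -3.294
v 1.692 -3.911 -2.471
v 1.271 -3.437 -2.109
v 0.329 -3.964 -3.554
v 1.651 -3.418 -2.732
v 0.065 -3.483 -3.45
v 1.387 -2.937 -2.627
v -0.266 -3.295 -3.042
v 1.055 -2.748 -2.219
v -0.472 -3.509 -2.569
v 0.85 -2.963 -1.746
v -0.431 -4.002 -2.308
v 0.891 -3.456 -1.486
v -0.167 -4.483 -2.413
v 1.155 -3.937 -1.59
v 0.165 -4.672 -2.821
v 1.486 -4.125 -1.998
f 2 1 4
f 2 4 3
f 4 1 5
f 4 5 3
f 5 1 6
f 5 6 3
f 6 1 7
f 6 7 3
f 7 1 8
f 7 8 3
f 8 1 9
f 8 9 3
f 9 1 10
f 9 10 3
f 10 1 11
f 10 11 3
f 11 1 12
f 11 12 3
f 12 1 13
f 12 13 3
f 13 1 14
f 13 14 3
f 14 1 2
f 14 2 3
f 16 18 15
f 19 16 15
f 15 18 17
f 17 19 15
f 16 22 18
f 20 16 19
f 20 22 16
f 18 22 17
f 21 19 17
f 17 22 21
f 21 20 19
f 22 20 21
f 24 26 23
f 27 24 23
f 23 26 25
f 25 27 23
f 24 30 26
f 28 24 27
f 28 30 24
f 26 30 25
f 29 27 25
f 25 30 29
f 29 28 27
f 30 28 29
f 32 31 34
f 32 34 33
f 34 31 35
f 34 35 33
f 35 31 36
f 35 36 33
f 36 31 37
f 36 37 33
f 37 31 38
f 37 38 33
f 38 31 39
f 38 39 33
f 39 31 40
f 39 40 33
f 40 31 41
f 40 41 33
f 41 31 32
f 41 32 33
f 43 42 46
f 43 46 44
f 44 46 47
f 44 47 45
f 46 42 48
f 46 48 47
f 47 48 49
f 47 49 45
f 48 42 50
f 48 50 49
f 49 50 51
f 49 51 45
f 50 42 52
f 50 52 51
f 51 52 53
f 51 53 45
f 52 42 54
f 52 54 53
f 53 54 55
f 53 55 45
f 54 42 56
f 54 56 55
f 55 56 57
f 55 57 45
f 56 42 58
f 56 58 57
f 57 58 59
f 57 59 45
f 58 42 43
f 58 43 59
f 59 43 44
f 59 44 45



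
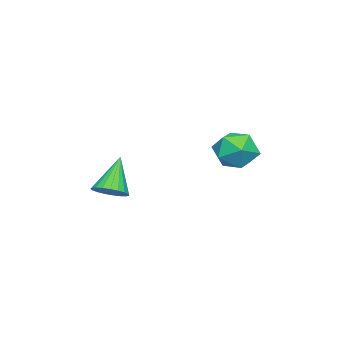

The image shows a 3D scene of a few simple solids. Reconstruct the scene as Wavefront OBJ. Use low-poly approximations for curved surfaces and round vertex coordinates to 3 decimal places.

v -3.627 1.896 -0.347
v -3.245 2.522 0.347
v -3.055 0.618 0.493
v -2.673 1.244 1.187
v -3.673 1.137 1.099
v -4.026 1.928 0.58
v -2.274 1.212 0.26
v -2.627 2.003 -0.259
v -2.408 2.1 0.722
v -3.273 2.054 1.24
v -3.027 1.086 -0.4
v -3.892 1.04 0.118
v -1.845 -3.065 -2.007
v -1.266 -3.379 -1.626
v -2.855 -3.095 -0.493
v -1.213 -3.07 -1.584
v -1.268 -2.761 -1.616
v -1.424 -2.504 -1.714
v -1.652 -2.344 -1.864
v -1.913 -2.309 -2.038
v -2.163 -2.404 -2.206
v -2.357 -2.614 -2.34
v -2.463 -2.902 -2.417
v -2.462 -3.218 -2.422
v -2.354 -3.508 -2.356
v -2.158 -3.721 -2.229
v -1.908 -3.82 -2.064
v -1.647 -3.789 -1.889
v -1.42 -3.633 -1.734
f 1 12 6
f 1 6 2
f 1 2 8
f 1 8 11
f 1 11 12
f 2 6 10
f 6 12 5
f 12 11 3
f 11 8 7
f 8 2 9
f 4 10 5
f 4 5 3
f 4 3 7
f 4 7 9
f 4 9 10
f 5 10 6
f 3 5 12
f 7 3 11
f 9 7 8
f 10 9 2
f 14 13 16
f 14 16 15
f 16 13 17
f 16 17 15
f 17 13 18
f 17 18 15
f 18 13 19
f 18 19 15
f 19 13 20
f 19 20 15
f 20 13 21
f 20 21 15
f 21 13 22
f 21 22 15
f 22 13 23
f 22 23 15
f 23 13 24
f 23 24 15
f 24 13 25
f 24 25 15
f 25 13 26
f 25 26 15
f 26 13 27
f 26 27 15
f 27 13 28
f 27 28 15
f 28 13 29
f 28 29 15
f 29 13 14
f 29 14 15



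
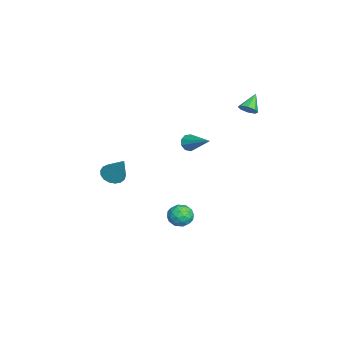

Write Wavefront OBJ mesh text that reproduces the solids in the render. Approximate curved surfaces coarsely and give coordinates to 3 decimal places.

v 0.008 0.739 2.58
v 0.393 0.541 2.292
v 1.092 1.741 3.34
v 0.249 0.822 2.127
v -0.008 1.063 2.174
v -0.257 1.153 2.412
v -0.382 1.05 2.728
v -0.325 0.8 2.975
v -0.112 0.522 3.038
v 0.157 0.346 2.886
v 0.356 0.353 2.592
v -3.484 3.592 3.063
v -3.119 3.584 3.46
v -4.276 3.988 3.797
v -3.126 3.945 3.259
v -3.342 4.099 2.943
v -3.642 3.956 2.697
v -3.849 3.6 2.665
v -3.843 3.239 2.866
v -3.626 3.085 3.183
v -3.326 3.228 3.429
v -3.617 -3.285 -1.899
v -3.228 -2.858 -2.295
v -2.843 -2.655 -0.461
v -3.502 -2.677 -2.227
v -3.802 -2.636 -2.084
v -4.06 -2.743 -1.898
v -4.216 -2.974 -1.713
v -4.235 -3.277 -1.57
v -4.112 -3.581 -1.503
v -3.876 -3.818 -1.526
v -3.58 -3.932 -1.635
v -3.293 -3.898 -1.805
v -3.08 -3.724 -1.995
v -2.99 -3.449 -2.164
v -3.043 -3.136 -2.272
v 2.863 0.862 -0.663
v 3.538 1.017 -0.705
v 3.122 -0.197 -0.395
v 3.797 -0.042 -0.437
v 3.412 0.221 0.077
v 3.252 0.876 -0.089
v 3.408 -0.056 -1.011
v 3.248 0.599 -1.177
v 3.875 0.449 -0.92
v 3.877 0.621 -0.247
v 2.783 0.199 -0.853
v 2.785 0.371 -0.18
v 3.178 1.033 -0.708
v 3.482 -0.213 -0.392
v 3.256 -0.058 -0.09
v 3.653 0.033 -0.115
v 3.009 0.95 -0.346
v 3.406 1.04 -0.37
v 3.332 0.573 0.09
v 3.254 -0.22 -0.73
v 3.651 -0.13 -0.754
v 3.007 0.787 -0.985
v 3.404 0.878 -1.01
v 3.328 0.247 -1.19
v 3.773 0.79 -0.859
v 3.925 0.167 -0.701
v 3.696 0.159 -1.038
v 3.602 0.544 -1.136
v 3.774 0.89 -0.463
v 3.926 0.268 -0.305
v 3.7 0.423 -0.004
v 3.606 0.808 -0.101
v 3.972 0.557 -0.59
v 2.734 0.552 -0.795
v 2.886 -0.07 -0.637
v 3.054 0.012 -0.999
v 2.96 0.397 -1.096
v 2.735 0.653 -0.399
v 2.887 0.03 -0.241
v 3.058 0.276 0.036
v 2.964 0.661 -0.062
v 2.688 0.263 -0.51
f 2 1 4
f 2 4 3
f 4 1 5
f 4 5 3
f 5 1 6
f 5 6 3
f 6 1 7
f 6 7 3
f 7 1 8
f 7 8 3
f 8 1 9
f 8 9 3
f 9 1 10
f 9 10 3
f 10 1 11
f 10 11 3
f 11 1 2
f 11 2 3
f 13 12 15
f 13 15 14
f 15 12 16
f 15 16 14
f 16 12 17
f 16 17 14
f 17 12 18
f 17 18 14
f 18 12 19
f 18 19 14
f 19 12 20
f 19 20 14
f 20 12 21
f 20 21 14
f 21 12 13
f 21 13 14
f 23 22 25
f 23 25 24
f 25 22 26
f 25 26 24
f 26 22 27
f 26 27 24
f 27 22 28
f 27 28 24
f 28 22 29
f 28 29 24
f 29 22 30
f 29 30 24
f 30 22 31
f 30 31 24
f 31 22 32
f 31 32 24
f 32 22 33
f 32 33 24
f 33 22 34
f 33 34 24
f 34 22 35
f 34 35 24
f 35 22 36
f 35 36 24
f 36 22 23
f 36 23 24
f 37 74 53
f 74 48 77
f 53 77 42
f 74 77 53
f 37 53 49
f 53 42 54
f 49 54 38
f 53 54 49
f 37 49 58
f 49 38 59
f 58 59 44
f 49 59 58
f 37 58 70
f 58 44 73
f 70 73 47
f 58 73 70
f 37 70 74
f 70 47 78
f 74 78 48
f 70 78 74
f 38 54 65
f 54 42 68
f 65 68 46
f 54 68 65
f 42 77 55
f 77 48 76
f 55 76 41
f 77 76 55
f 48 78 75
f 78 47 71
f 75 71 39
f 78 71 75
f 47 73 72
f 73 44 60
f 72 60 43
f 73 60 72
f 44 59 64
f 59 38 61
f 64 61 45
f 59 61 64
f 40 66 52
f 66 46 67
f 52 67 41
f 66 67 52
f 40 52 50
f 52 41 51
f 50 51 39
f 52 51 50
f 40 50 57
f 50 39 56
f 57 56 43
f 50 56 57
f 40 57 62
f 57 43 63
f 62 63 45
f 57 63 62
f 40 62 66
f 62 45 69
f 66 69 46
f 62 69 66
f 41 67 55
f 67 46 68
f 55 68 42
f 67 68 55
f 39 51 75
f 51 41 76
f 75 76 48
f 51 76 75
f 43 56 72
f 56 39 71
f 72 71 47
f 56 71 72
f 45 63 64
f 63 43 60
f 64 60 44
f 63 60 64
f 46 69 65
f 69 45 61
f 65 61 38
f 69 61 65

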